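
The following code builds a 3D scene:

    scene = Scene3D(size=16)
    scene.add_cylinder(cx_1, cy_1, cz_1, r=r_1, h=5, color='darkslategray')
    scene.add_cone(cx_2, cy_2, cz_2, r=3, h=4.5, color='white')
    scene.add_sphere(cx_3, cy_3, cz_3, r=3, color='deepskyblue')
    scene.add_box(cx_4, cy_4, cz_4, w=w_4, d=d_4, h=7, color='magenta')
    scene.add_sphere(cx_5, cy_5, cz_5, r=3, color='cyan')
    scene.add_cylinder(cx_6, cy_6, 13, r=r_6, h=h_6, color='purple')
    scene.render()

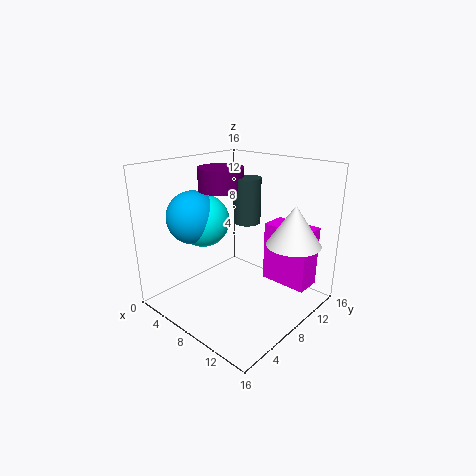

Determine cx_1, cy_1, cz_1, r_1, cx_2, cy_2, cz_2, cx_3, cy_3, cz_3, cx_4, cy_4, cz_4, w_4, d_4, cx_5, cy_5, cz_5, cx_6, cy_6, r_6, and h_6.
cx_1 = 8; cy_1 = 9.5; cz_1 = 9.5; r_1 = 1.5; cx_2 = 13; cy_2 = 11.5; cz_2 = 7.5; cx_3 = 3.5; cy_3 = 5.5; cz_3 = 10; cx_4 = 9; cy_4 = 11.5; cz_4 = 2; w_4 = 5.5; d_4 = 3; cx_5 = 4; cy_5 = 6.5; cz_5 = 9.5; cx_6 = 5.5; cy_6 = 8; r_6 = 2.5; h_6 = 2.5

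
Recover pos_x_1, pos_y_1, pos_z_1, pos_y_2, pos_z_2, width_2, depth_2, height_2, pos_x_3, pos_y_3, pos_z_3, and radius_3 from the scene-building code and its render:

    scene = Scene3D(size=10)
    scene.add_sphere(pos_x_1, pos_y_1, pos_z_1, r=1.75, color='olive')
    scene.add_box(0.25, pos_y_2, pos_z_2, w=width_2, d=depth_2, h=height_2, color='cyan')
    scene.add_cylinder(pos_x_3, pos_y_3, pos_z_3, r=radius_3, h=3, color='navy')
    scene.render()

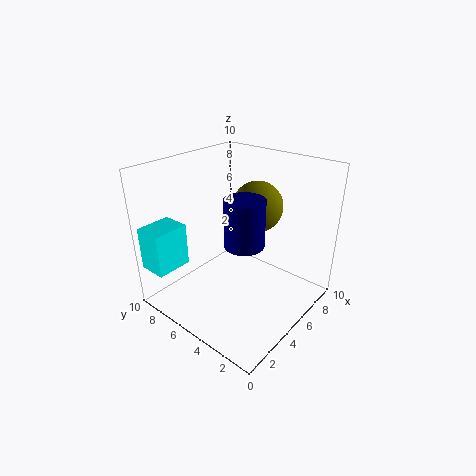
pos_x_1 = 6.5, pos_y_1 = 4.5, pos_z_1 = 7, pos_y_2 = 7.75, pos_z_2 = 3, width_2 = 2.5, depth_2 = 2, height_2 = 3, pos_x_3 = 3.5, pos_y_3 = 3.25, pos_z_3 = 5.75, radius_3 = 1.25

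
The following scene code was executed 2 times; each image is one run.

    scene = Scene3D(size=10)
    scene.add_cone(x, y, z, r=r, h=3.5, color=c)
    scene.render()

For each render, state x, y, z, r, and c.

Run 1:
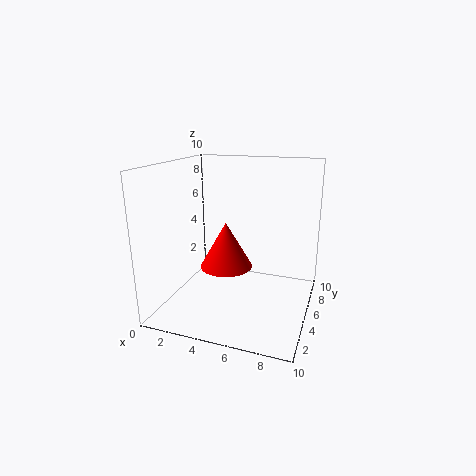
x = 3.5
y = 6.5
z = 2
r = 2
c = 'red'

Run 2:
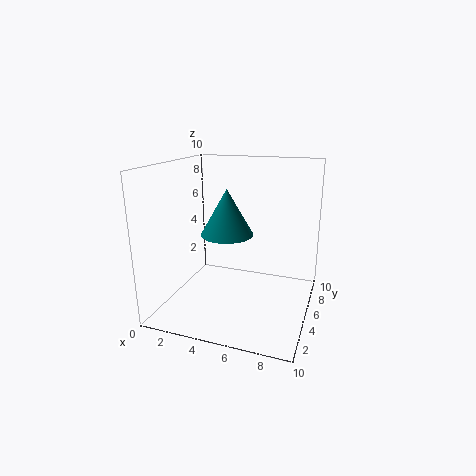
x = 3.5
y = 6.75
z = 4.5
r = 2
c = 'teal'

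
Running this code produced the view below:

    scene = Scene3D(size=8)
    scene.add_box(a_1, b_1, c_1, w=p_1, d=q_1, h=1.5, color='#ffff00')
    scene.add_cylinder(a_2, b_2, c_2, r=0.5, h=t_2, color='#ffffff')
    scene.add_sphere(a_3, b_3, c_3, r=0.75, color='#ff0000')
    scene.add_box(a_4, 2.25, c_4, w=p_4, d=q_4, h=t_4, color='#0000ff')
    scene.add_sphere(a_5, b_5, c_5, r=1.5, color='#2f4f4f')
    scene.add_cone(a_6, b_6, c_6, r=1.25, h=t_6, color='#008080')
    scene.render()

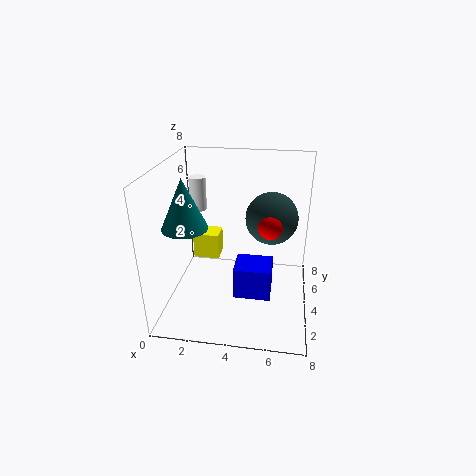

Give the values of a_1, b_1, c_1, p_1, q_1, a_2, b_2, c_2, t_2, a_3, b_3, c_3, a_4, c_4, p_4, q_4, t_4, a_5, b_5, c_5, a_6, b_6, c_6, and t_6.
a_1 = 1.25; b_1 = 4.5; c_1 = 2.25; p_1 = 1.5; q_1 = 1.25; a_2 = 1.25; b_2 = 6; c_2 = 4.75; t_2 = 2; a_3 = 5.75; b_3 = 4.25; c_3 = 4.75; a_4 = 4; c_4 = 1.25; p_4 = 2; q_4 = 1.75; t_4 = 1.75; a_5 = 5.75; b_5 = 5.25; c_5 = 4.75; a_6 = 1.25; b_6 = 3.25; c_6 = 4.75; t_6 = 2.75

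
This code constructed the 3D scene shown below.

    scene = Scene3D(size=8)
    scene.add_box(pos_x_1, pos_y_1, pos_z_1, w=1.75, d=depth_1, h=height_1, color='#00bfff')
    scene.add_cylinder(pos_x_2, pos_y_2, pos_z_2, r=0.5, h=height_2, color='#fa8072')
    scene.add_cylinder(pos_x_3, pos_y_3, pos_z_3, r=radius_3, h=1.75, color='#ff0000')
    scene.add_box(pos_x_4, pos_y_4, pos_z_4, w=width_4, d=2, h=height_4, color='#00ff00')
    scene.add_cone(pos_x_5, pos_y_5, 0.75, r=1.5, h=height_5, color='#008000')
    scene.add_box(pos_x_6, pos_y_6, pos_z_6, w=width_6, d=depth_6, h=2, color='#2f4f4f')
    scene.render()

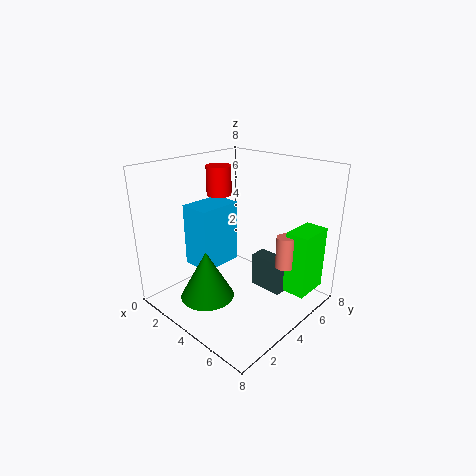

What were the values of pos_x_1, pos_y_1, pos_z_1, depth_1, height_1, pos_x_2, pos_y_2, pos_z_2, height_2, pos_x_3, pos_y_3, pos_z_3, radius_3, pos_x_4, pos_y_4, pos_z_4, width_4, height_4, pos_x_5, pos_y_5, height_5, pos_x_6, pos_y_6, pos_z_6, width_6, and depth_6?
pos_x_1 = 1.5
pos_y_1 = 2.25
pos_z_1 = 2.25
depth_1 = 2.5
height_1 = 3.5
pos_x_2 = 6.5
pos_y_2 = 5
pos_z_2 = 2.75
height_2 = 1.75
pos_x_3 = 1.5
pos_y_3 = 5
pos_z_3 = 5.75
radius_3 = 0.75
pos_x_4 = 6.5
pos_y_4 = 5
pos_z_4 = 1.25
width_4 = 1.25
height_4 = 3.5
pos_x_5 = 3.25
pos_y_5 = 2.25
height_5 = 2.75
pos_x_6 = 4
pos_y_6 = 5.25
pos_z_6 = 0.5
width_6 = 2
depth_6 = 1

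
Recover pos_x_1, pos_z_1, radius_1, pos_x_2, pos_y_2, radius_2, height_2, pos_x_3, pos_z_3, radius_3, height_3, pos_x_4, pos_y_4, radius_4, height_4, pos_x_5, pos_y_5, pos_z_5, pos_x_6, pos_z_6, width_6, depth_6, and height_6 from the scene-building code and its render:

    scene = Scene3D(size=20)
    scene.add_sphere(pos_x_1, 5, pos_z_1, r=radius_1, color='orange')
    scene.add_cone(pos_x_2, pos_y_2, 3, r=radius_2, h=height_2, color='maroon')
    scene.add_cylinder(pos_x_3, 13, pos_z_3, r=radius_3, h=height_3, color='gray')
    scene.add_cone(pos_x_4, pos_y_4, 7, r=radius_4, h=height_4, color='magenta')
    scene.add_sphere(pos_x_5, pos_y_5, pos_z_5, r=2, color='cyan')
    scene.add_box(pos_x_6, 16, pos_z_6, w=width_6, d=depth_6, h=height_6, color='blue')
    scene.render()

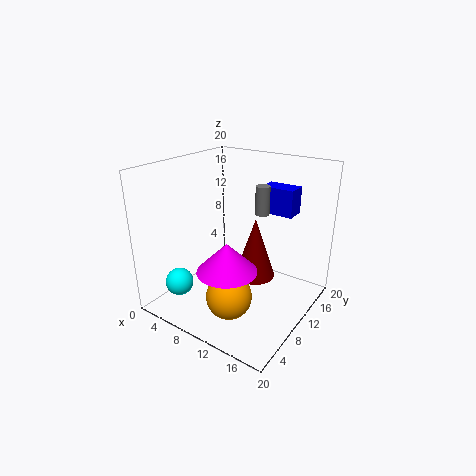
pos_x_1 = 12; pos_z_1 = 4; radius_1 = 3; pos_x_2 = 11; pos_y_2 = 13; radius_2 = 3; height_2 = 9; pos_x_3 = 12; pos_z_3 = 13; radius_3 = 1; height_3 = 4; pos_x_4 = 11; pos_y_4 = 6; radius_4 = 4; height_4 = 4; pos_x_5 = 3; pos_y_5 = 5; pos_z_5 = 3; pos_x_6 = 10; pos_z_6 = 12; width_6 = 5; depth_6 = 3; height_6 = 4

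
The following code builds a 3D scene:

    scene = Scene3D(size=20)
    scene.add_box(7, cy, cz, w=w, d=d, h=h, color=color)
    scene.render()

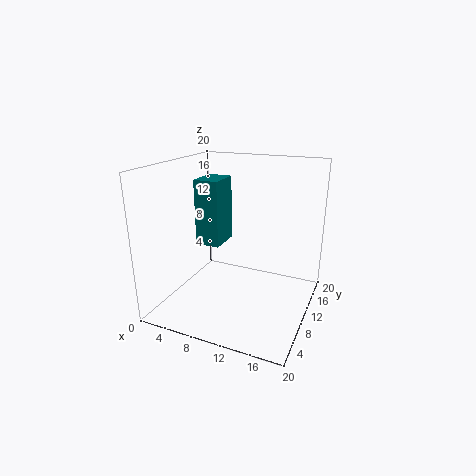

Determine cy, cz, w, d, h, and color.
cy = 4, cz = 11, w = 3, d = 4, h = 8, color = 'teal'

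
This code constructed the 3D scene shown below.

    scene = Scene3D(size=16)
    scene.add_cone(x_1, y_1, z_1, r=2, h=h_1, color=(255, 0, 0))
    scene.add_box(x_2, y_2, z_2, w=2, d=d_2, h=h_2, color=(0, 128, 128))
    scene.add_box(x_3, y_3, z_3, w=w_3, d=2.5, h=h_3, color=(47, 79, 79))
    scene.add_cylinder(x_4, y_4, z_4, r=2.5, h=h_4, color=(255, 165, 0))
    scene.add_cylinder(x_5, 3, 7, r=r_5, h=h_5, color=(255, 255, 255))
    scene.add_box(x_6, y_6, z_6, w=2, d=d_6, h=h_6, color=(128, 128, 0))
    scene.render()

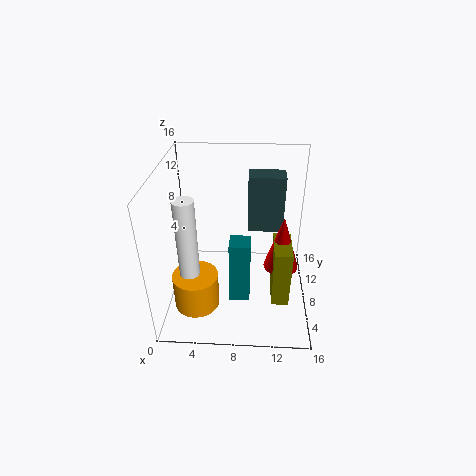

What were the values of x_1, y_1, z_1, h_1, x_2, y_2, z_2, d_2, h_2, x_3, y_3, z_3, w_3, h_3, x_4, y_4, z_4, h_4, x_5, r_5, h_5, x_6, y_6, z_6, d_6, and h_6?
x_1 = 13
y_1 = 8.5
z_1 = 4
h_1 = 6.5
x_2 = 7.5
y_2 = 2
z_2 = 4.5
d_2 = 2
h_2 = 6.5
x_3 = 9
y_3 = 9.5
z_3 = 8
w_3 = 4
h_3 = 6.5
x_4 = 3.5
y_4 = 5
z_4 = 1
h_4 = 4
x_5 = 3.5
r_5 = 1
h_5 = 8
x_6 = 12
y_6 = 5.5
z_6 = 0.5
d_6 = 4.5
h_6 = 7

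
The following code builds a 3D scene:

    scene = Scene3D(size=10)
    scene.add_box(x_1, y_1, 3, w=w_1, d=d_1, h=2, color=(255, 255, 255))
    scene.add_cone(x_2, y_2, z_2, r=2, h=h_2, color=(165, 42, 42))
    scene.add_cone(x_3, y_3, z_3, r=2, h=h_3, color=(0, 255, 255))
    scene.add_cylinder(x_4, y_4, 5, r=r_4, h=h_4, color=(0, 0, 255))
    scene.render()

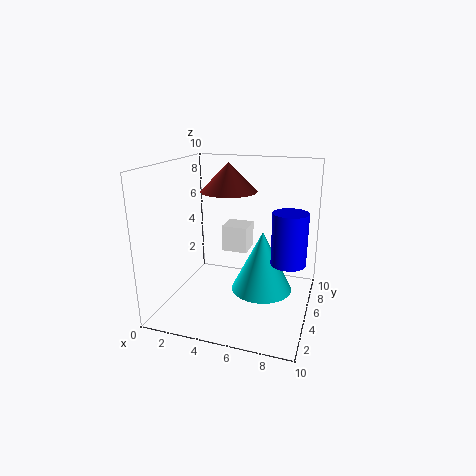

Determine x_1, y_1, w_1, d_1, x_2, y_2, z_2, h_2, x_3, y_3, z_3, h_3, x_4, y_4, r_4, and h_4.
x_1 = 3; y_1 = 7; w_1 = 2; d_1 = 2; x_2 = 4; y_2 = 6; z_2 = 8; h_2 = 2; x_3 = 7; y_3 = 4; z_3 = 2; h_3 = 4; x_4 = 9; y_4 = 2; r_4 = 1; h_4 = 3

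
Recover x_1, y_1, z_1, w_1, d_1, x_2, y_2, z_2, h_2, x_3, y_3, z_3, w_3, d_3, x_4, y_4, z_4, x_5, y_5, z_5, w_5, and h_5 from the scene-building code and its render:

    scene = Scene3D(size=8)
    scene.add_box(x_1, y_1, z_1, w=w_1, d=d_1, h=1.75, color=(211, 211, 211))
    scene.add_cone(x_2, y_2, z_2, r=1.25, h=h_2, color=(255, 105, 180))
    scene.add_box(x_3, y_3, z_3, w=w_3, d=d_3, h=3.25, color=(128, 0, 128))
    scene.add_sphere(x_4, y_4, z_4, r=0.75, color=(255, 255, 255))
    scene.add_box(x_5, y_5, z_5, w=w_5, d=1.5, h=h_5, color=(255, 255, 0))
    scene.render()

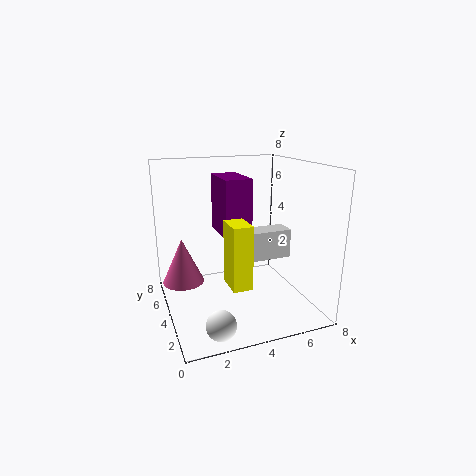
x_1 = 4.75, y_1 = 4.25, z_1 = 2.25, w_1 = 2.75, d_1 = 1.25, x_2 = 1.25, y_2 = 6.25, z_2 = 0.75, h_2 = 2.75, x_3 = 3.25, y_3 = 3.75, z_3 = 4, w_3 = 1.5, d_3 = 2.75, x_4 = 2, y_4 = 1, z_4 = 0.75, x_5 = 2.75, y_5 = 1.25, z_5 = 2.25, w_5 = 1, h_5 = 3.25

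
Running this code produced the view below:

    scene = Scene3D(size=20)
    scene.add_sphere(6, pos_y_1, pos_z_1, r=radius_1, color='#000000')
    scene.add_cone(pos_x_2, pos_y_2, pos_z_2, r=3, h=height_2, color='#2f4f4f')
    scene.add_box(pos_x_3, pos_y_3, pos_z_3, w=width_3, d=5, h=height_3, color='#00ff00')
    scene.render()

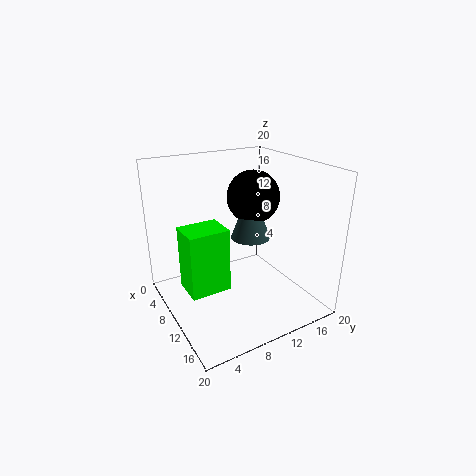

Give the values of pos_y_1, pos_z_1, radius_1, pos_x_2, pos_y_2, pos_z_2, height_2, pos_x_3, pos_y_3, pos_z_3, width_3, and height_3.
pos_y_1 = 15, pos_z_1 = 14, radius_1 = 4, pos_x_2 = 7, pos_y_2 = 14, pos_z_2 = 8, height_2 = 8, pos_x_3 = 11, pos_y_3 = 1, pos_z_3 = 6, width_3 = 4, height_3 = 8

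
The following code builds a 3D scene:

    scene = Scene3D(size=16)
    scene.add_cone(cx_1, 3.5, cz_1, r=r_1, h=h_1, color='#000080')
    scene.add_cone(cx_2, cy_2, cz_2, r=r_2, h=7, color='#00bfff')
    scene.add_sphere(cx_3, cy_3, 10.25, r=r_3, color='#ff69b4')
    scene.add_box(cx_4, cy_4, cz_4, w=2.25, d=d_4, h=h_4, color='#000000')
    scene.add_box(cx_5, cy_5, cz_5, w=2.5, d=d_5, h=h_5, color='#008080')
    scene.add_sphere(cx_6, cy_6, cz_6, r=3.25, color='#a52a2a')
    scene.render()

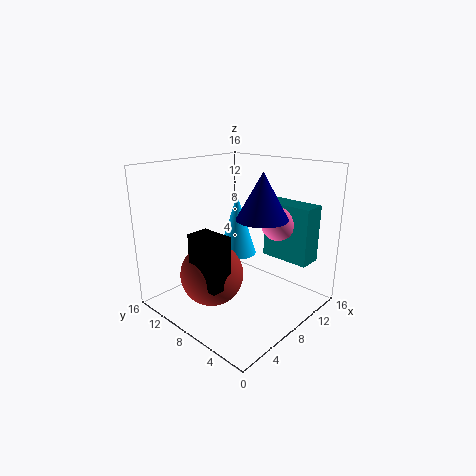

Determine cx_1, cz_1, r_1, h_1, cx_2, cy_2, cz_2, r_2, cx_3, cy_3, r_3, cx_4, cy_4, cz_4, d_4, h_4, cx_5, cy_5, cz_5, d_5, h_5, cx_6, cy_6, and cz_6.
cx_1 = 6.5, cz_1 = 11.5, r_1 = 2.5, h_1 = 4.5, cx_2 = 9.75, cy_2 = 9.75, cz_2 = 5.25, r_2 = 2.25, cx_3 = 9.5, cy_3 = 3.75, r_3 = 1.75, cx_4 = 1.25, cy_4 = 4.75, cz_4 = 5, d_4 = 3.5, h_4 = 5.25, cx_5 = 9.75, cy_5 = 0.5, cz_5 = 6.25, d_5 = 5.25, h_5 = 6, cx_6 = 3.75, cy_6 = 7.75, cz_6 = 5.25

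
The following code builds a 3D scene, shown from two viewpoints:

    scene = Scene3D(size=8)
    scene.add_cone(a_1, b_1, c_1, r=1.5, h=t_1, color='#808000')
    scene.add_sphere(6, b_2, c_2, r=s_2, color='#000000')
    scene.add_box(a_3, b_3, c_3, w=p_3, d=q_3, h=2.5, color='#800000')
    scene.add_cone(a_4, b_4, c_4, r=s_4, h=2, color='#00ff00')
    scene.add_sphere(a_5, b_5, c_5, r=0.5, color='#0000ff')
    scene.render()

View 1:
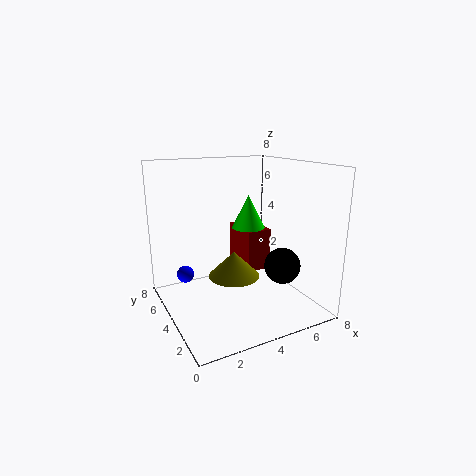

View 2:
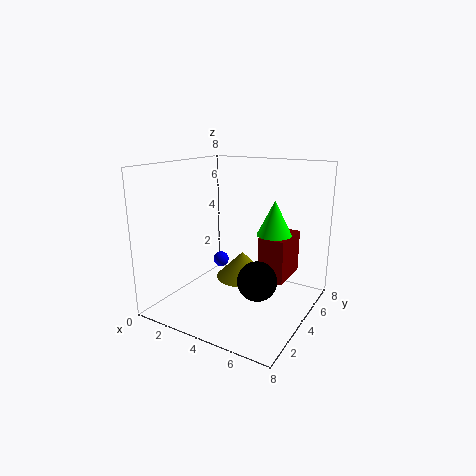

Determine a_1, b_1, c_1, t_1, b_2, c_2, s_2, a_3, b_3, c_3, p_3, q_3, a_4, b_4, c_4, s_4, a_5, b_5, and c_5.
a_1 = 4, b_1 = 4.5, c_1 = 1.5, t_1 = 1.5, b_2 = 2.5, c_2 = 2.5, s_2 = 1, a_3 = 5, b_3 = 4.5, c_3 = 1.5, p_3 = 1.5, q_3 = 2.5, a_4 = 5.5, b_4 = 5.5, c_4 = 4, s_4 = 1, a_5 = 1.5, b_5 = 6, c_5 = 1.5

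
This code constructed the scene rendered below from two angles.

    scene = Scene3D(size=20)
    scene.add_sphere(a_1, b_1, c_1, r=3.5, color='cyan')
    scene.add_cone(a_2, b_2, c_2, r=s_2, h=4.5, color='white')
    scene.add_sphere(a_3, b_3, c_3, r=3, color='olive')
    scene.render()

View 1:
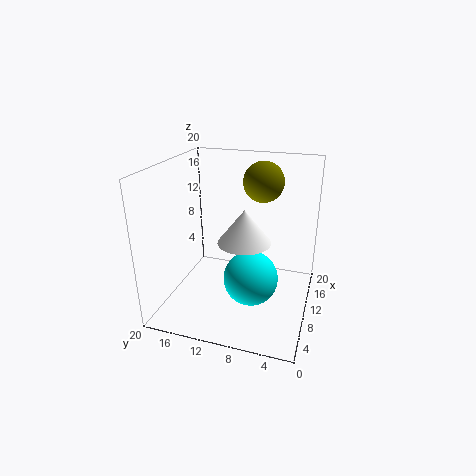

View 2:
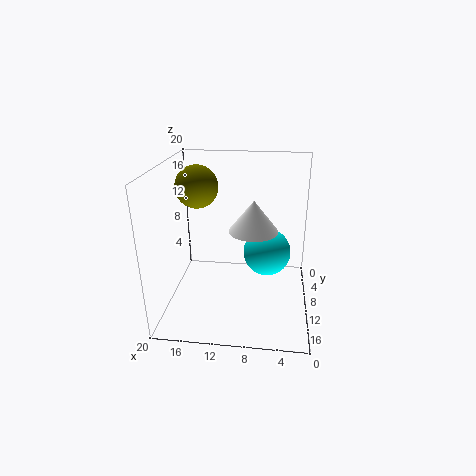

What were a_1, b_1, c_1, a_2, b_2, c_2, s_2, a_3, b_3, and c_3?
a_1 = 6; b_1 = 7; c_1 = 6.5; a_2 = 8; b_2 = 8.5; c_2 = 10.5; s_2 = 3.5; a_3 = 16; b_3 = 8; c_3 = 16.5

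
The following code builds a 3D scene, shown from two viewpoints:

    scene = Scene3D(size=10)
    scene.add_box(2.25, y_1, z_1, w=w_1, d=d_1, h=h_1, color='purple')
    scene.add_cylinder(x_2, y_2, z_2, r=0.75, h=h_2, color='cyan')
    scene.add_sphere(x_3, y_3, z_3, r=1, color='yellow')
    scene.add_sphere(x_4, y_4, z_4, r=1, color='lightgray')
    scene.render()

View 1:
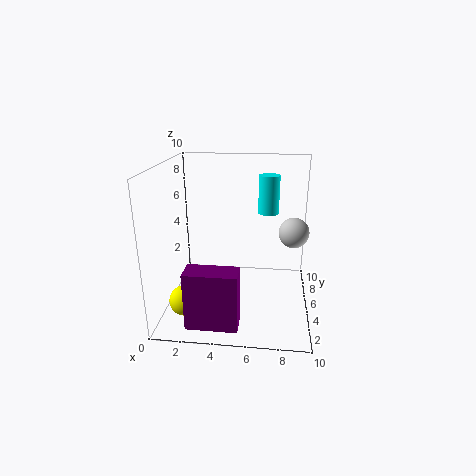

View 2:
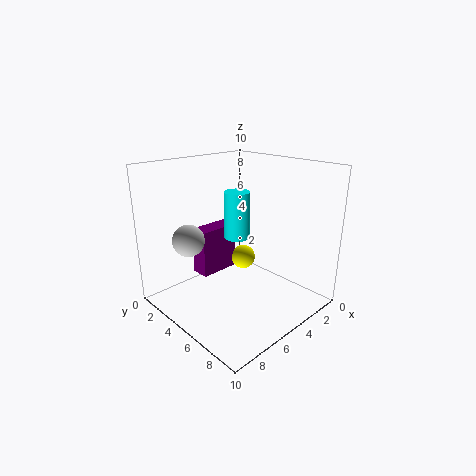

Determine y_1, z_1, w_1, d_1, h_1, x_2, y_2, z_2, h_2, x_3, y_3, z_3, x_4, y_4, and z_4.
y_1 = 0.25; z_1 = 0.75; w_1 = 3.25; d_1 = 1.5; h_1 = 3.75; x_2 = 7; y_2 = 7; z_2 = 6.25; h_2 = 2.75; x_3 = 1.75; y_3 = 2.25; z_3 = 1.5; x_4 = 8.75; y_4 = 4.5; z_4 = 5.75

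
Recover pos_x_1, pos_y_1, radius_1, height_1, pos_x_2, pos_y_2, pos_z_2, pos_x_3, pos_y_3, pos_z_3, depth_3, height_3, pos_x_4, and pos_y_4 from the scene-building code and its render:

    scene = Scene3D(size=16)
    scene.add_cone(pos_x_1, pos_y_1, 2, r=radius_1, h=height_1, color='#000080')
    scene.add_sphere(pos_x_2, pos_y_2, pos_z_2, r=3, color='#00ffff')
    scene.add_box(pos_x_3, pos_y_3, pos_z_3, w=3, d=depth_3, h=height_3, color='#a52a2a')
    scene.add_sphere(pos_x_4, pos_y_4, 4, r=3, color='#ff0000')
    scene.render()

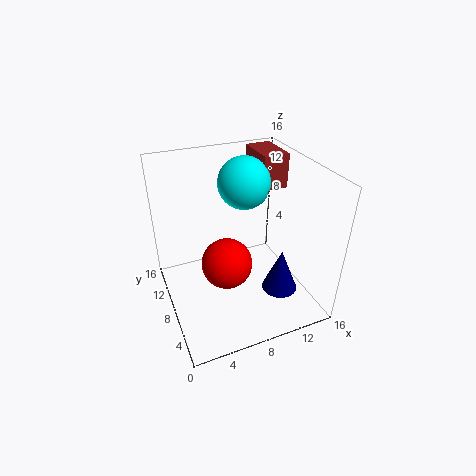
pos_x_1 = 12; pos_y_1 = 5; radius_1 = 2; height_1 = 5; pos_x_2 = 10; pos_y_2 = 11; pos_z_2 = 13; pos_x_3 = 12; pos_y_3 = 10; pos_z_3 = 12; depth_3 = 5; height_3 = 4; pos_x_4 = 7; pos_y_4 = 9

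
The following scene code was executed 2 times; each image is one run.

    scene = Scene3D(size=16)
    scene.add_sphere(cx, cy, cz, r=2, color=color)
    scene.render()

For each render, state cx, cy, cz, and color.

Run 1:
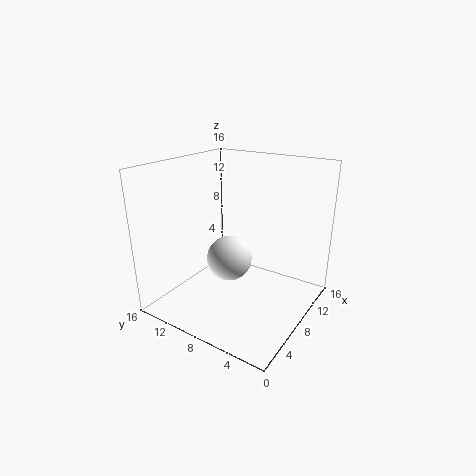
cx = 2
cy = 5
cz = 9
color = 'white'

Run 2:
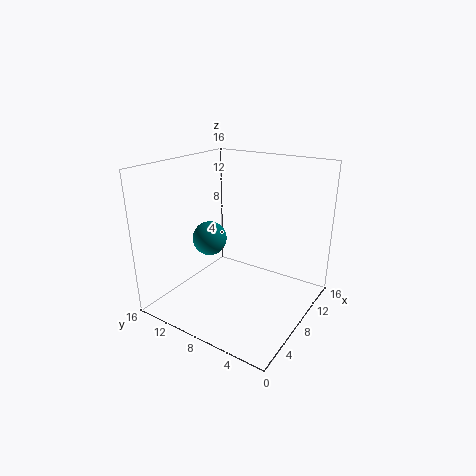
cx = 8
cy = 12
cz = 7
color = 'teal'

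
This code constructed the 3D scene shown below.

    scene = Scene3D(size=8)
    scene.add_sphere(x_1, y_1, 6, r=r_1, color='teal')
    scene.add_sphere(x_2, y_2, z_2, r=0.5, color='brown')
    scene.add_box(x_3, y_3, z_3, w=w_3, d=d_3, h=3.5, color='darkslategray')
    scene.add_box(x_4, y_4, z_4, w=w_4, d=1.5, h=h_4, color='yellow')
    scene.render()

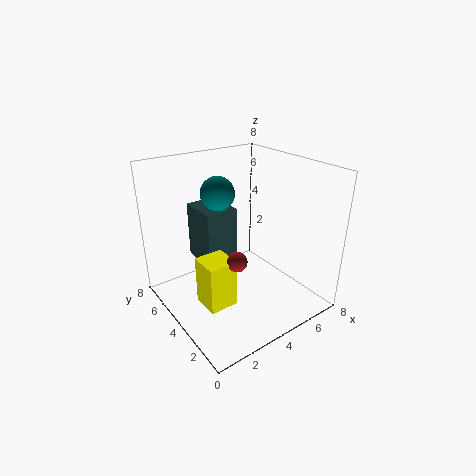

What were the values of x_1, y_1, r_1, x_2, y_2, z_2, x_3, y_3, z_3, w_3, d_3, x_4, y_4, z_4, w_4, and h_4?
x_1 = 4
y_1 = 6
r_1 = 1
x_2 = 2.5
y_2 = 2
z_2 = 4
x_3 = 3
y_3 = 5.5
z_3 = 1.5
w_3 = 2
d_3 = 2.5
x_4 = 1
y_4 = 2
z_4 = 1.5
w_4 = 1.5
h_4 = 2.5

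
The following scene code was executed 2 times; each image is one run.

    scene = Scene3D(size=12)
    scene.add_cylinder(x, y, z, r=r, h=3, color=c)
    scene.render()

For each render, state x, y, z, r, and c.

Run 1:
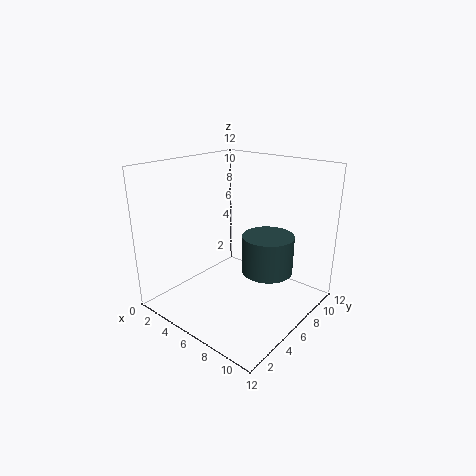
x = 9
y = 6
z = 4
r = 2
c = 'darkslategray'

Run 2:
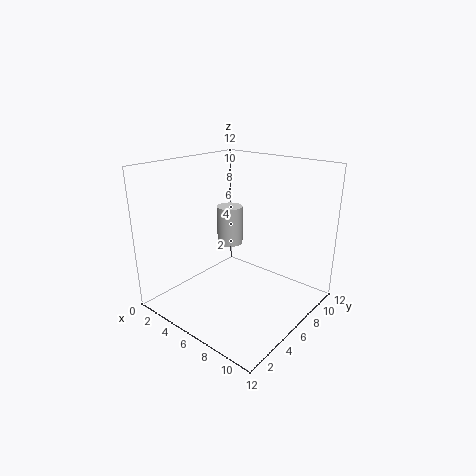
x = 6
y = 5
z = 6
r = 1
c = 'lightgray'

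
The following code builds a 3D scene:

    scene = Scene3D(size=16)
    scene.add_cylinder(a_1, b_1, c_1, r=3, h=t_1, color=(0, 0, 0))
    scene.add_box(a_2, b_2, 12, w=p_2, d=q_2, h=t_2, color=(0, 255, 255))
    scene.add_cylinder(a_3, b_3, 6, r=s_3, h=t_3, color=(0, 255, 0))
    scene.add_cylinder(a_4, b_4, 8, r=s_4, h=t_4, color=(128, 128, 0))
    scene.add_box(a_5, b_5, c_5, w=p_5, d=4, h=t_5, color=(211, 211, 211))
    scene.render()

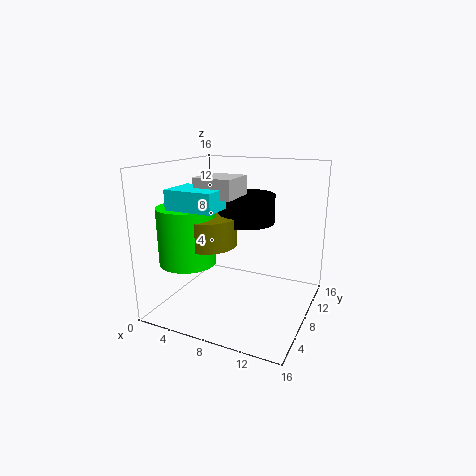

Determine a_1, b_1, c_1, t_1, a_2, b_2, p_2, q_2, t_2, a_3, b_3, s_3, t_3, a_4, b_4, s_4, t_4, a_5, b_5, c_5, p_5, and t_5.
a_1 = 9, b_1 = 8, c_1 = 10, t_1 = 3, a_2 = 3, b_2 = 2, p_2 = 5, q_2 = 4, t_2 = 2, a_3 = 4, b_3 = 4, s_3 = 3, t_3 = 6, a_4 = 6, b_4 = 5, s_4 = 3, t_4 = 3, a_5 = 5, b_5 = 4, c_5 = 13, p_5 = 4, t_5 = 2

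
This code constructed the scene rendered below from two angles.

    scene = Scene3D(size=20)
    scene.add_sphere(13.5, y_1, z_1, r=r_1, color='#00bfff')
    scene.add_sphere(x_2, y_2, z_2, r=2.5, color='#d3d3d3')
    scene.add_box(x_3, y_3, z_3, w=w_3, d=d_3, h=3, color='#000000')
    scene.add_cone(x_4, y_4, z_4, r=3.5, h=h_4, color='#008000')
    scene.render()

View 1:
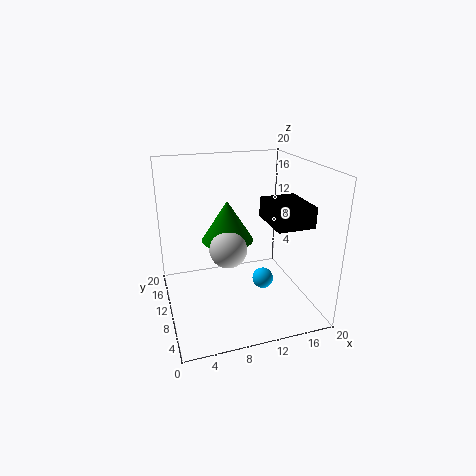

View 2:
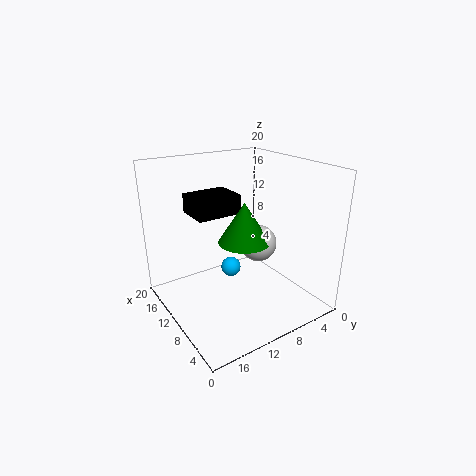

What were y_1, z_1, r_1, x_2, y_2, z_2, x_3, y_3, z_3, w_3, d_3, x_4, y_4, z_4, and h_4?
y_1 = 9
z_1 = 3.5
r_1 = 1.5
x_2 = 8
y_2 = 8
z_2 = 9.5
x_3 = 14.5
y_3 = 6.5
z_3 = 11.5
w_3 = 5.5
d_3 = 7
x_4 = 8.5
y_4 = 10
z_4 = 10
h_4 = 5.5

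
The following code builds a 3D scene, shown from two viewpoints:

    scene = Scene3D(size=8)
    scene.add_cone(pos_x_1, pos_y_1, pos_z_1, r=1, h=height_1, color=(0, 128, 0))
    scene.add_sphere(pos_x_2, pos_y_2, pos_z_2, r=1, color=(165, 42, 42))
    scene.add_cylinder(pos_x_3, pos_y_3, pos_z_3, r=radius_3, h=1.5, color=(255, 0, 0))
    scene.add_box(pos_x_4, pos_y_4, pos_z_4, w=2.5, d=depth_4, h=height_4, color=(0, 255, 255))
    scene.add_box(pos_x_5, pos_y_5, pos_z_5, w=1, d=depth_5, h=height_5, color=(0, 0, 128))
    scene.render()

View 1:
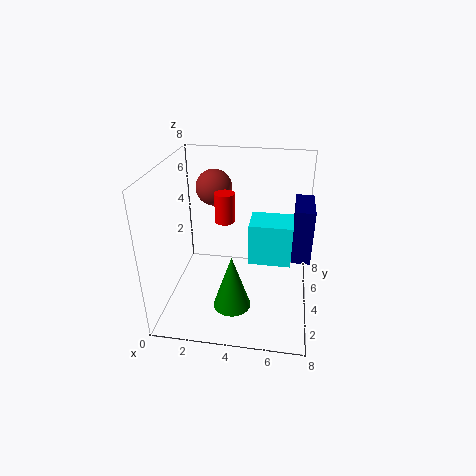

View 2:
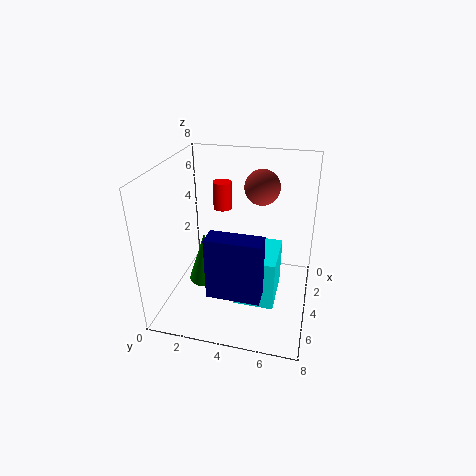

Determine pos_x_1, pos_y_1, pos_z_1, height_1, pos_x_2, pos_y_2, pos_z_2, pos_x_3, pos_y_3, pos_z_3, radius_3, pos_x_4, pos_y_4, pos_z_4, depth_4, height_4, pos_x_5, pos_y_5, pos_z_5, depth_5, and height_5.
pos_x_1 = 4, pos_y_1 = 2, pos_z_1 = 1, height_1 = 3, pos_x_2 = 2.5, pos_y_2 = 5, pos_z_2 = 6.5, pos_x_3 = 3.5, pos_y_3 = 3, pos_z_3 = 5.5, radius_3 = 0.5, pos_x_4 = 4.5, pos_y_4 = 4.5, pos_z_4 = 2, depth_4 = 2, height_4 = 2.5, pos_x_5 = 7, pos_y_5 = 3.5, pos_z_5 = 3, depth_5 = 2.5, height_5 = 3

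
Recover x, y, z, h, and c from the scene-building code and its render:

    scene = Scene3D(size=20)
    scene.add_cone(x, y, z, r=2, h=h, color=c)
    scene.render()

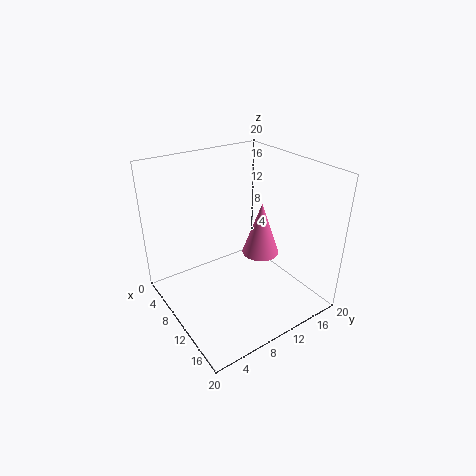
x = 18, y = 7.5, z = 13, h = 5.75, c = 'hotpink'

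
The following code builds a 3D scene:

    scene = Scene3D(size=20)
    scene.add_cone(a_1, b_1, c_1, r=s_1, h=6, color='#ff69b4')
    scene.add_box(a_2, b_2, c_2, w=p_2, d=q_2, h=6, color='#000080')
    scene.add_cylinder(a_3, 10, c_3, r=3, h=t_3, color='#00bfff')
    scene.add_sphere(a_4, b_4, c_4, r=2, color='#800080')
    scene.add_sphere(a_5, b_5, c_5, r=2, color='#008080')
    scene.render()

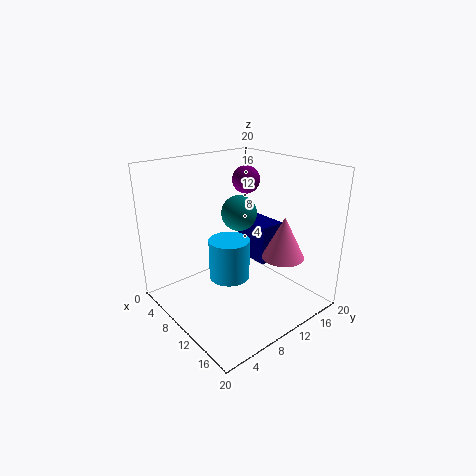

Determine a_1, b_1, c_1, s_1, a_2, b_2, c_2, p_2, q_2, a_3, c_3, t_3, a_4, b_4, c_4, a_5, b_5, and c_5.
a_1 = 14, b_1 = 15, c_1 = 7, s_1 = 3, a_2 = 4, b_2 = 15, c_2 = 4, p_2 = 6, q_2 = 4, a_3 = 8, c_3 = 3, t_3 = 6, a_4 = 7, b_4 = 14, c_4 = 17, a_5 = 15, b_5 = 6, c_5 = 16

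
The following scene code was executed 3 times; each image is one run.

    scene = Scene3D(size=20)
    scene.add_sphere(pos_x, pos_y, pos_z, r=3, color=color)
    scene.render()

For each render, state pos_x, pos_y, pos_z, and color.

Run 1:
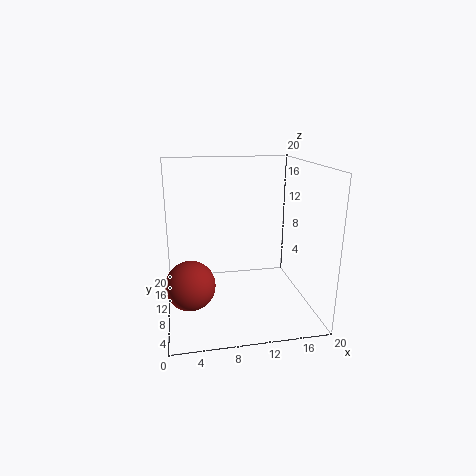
pos_x = 3
pos_y = 4
pos_z = 6.5
color = 'brown'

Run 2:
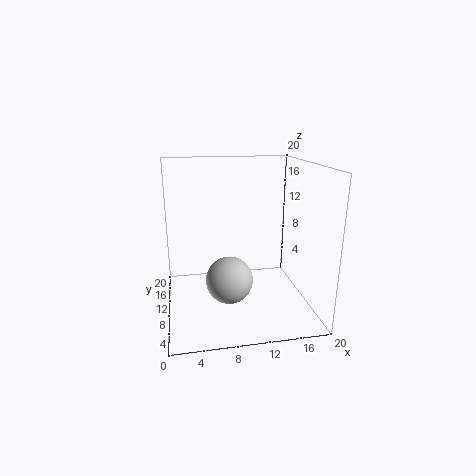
pos_x = 8
pos_y = 5.5
pos_z = 6
color = 'lightgray'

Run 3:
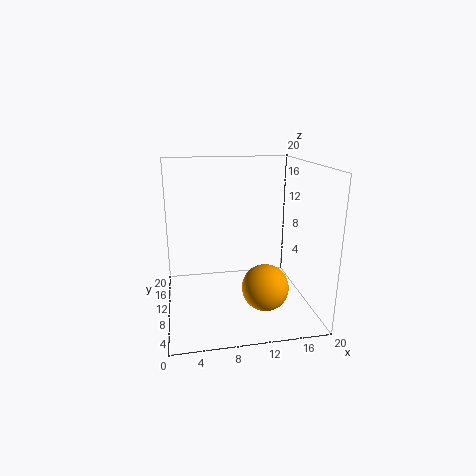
pos_x = 12.5
pos_y = 4.5
pos_z = 5
color = 'orange'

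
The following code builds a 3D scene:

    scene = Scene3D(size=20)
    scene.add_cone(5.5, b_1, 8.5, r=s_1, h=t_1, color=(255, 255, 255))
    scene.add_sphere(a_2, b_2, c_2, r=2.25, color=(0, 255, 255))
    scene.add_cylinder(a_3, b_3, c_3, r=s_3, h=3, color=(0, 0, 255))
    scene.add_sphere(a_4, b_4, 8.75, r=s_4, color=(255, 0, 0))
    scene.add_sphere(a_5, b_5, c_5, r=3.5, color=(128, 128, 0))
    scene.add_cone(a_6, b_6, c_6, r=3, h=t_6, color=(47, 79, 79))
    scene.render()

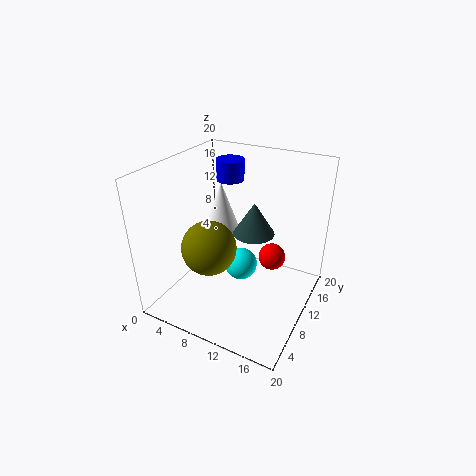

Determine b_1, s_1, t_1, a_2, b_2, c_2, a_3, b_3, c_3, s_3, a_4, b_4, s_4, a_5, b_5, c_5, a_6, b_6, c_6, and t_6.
b_1 = 13.25, s_1 = 2.75, t_1 = 7.75, a_2 = 10.75, b_2 = 9.5, c_2 = 6.25, a_3 = 6.5, b_3 = 14.25, c_3 = 16.5, s_3 = 2, a_4 = 15.25, b_4 = 9.75, s_4 = 1.75, a_5 = 8.5, b_5 = 5, c_5 = 10.75, a_6 = 11, b_6 = 13, c_6 = 9.5, t_6 = 4.75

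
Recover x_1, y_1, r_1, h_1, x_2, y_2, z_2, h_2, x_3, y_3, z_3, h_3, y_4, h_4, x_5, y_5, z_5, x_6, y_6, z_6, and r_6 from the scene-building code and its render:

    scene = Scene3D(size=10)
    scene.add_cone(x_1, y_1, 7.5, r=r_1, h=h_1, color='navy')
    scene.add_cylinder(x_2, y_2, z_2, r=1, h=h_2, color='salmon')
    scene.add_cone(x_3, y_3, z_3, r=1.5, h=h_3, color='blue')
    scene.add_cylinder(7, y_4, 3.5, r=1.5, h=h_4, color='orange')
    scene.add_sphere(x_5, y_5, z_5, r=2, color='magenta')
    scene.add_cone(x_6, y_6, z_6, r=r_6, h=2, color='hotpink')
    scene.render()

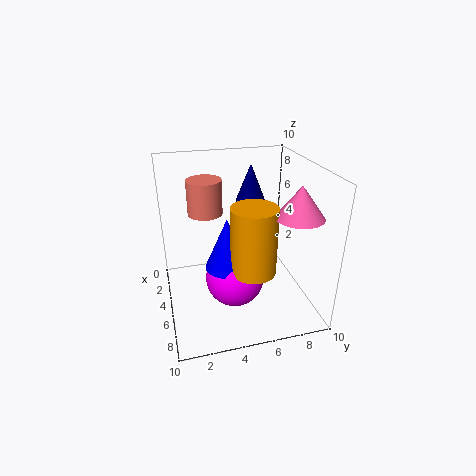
x_1 = 4.5
y_1 = 6
r_1 = 1
h_1 = 2.5
x_2 = 7
y_2 = 2.5
z_2 = 8
h_2 = 2
x_3 = 6
y_3 = 4
z_3 = 3.5
h_3 = 3.5
y_4 = 5.5
h_4 = 4.5
x_5 = 6
y_5 = 4.5
z_5 = 2.5
x_6 = 8
y_6 = 8
z_6 = 7.5
r_6 = 1.5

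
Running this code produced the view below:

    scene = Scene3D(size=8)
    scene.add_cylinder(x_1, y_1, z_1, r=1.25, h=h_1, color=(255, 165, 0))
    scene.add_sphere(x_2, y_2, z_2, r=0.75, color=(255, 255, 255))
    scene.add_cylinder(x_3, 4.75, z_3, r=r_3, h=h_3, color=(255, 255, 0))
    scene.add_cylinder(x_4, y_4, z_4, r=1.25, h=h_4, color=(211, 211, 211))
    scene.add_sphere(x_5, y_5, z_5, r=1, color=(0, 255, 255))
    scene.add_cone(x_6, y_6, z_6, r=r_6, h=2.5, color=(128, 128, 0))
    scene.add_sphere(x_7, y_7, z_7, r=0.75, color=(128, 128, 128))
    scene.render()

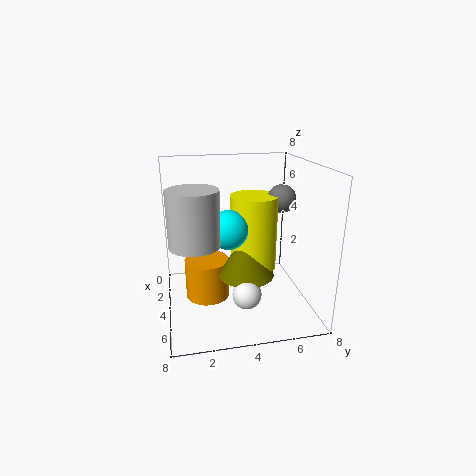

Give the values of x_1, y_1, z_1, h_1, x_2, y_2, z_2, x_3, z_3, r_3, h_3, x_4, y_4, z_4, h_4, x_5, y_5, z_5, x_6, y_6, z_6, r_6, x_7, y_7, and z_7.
x_1 = 3.75
y_1 = 2.25
z_1 = 0.5
h_1 = 2.25
x_2 = 6.25
y_2 = 4
z_2 = 1.75
x_3 = 4.5
z_3 = 2.5
r_3 = 1.25
h_3 = 4
x_4 = 5.75
y_4 = 1.5
z_4 = 4.5
h_4 = 2.75
x_5 = 5.25
y_5 = 3.25
z_5 = 5
x_6 = 5
y_6 = 4.25
z_6 = 2.25
r_6 = 1.5
x_7 = 4.5
y_7 = 6.25
z_7 = 6.25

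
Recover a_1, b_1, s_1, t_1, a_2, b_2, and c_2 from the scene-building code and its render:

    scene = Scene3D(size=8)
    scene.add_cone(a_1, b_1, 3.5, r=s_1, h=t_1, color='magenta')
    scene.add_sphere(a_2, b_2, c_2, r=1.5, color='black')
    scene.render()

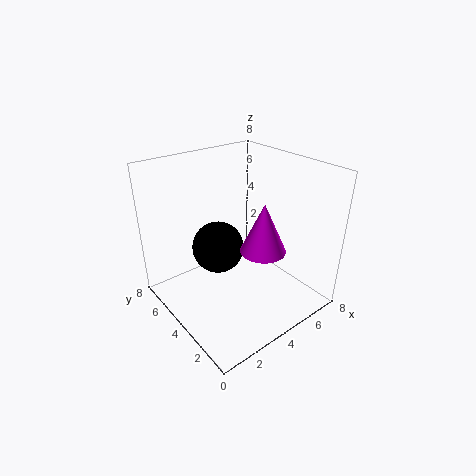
a_1 = 4.75; b_1 = 2.75; s_1 = 1.25; t_1 = 2.75; a_2 = 3.5; b_2 = 5.25; c_2 = 3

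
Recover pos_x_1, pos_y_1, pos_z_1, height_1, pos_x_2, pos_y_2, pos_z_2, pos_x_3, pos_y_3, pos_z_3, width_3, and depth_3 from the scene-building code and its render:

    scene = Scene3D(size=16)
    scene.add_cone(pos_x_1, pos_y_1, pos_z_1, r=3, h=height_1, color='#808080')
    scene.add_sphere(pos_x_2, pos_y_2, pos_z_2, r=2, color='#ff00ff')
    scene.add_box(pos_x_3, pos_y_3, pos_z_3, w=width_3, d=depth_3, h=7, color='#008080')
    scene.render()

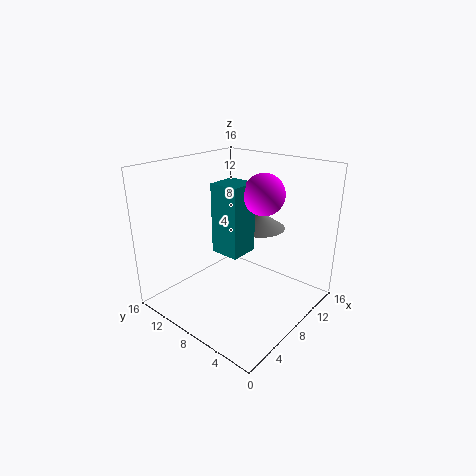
pos_x_1 = 12; pos_y_1 = 8; pos_z_1 = 8; height_1 = 2; pos_x_2 = 7; pos_y_2 = 4; pos_z_2 = 14; pos_x_3 = 4; pos_y_3 = 5; pos_z_3 = 8; width_3 = 3; depth_3 = 3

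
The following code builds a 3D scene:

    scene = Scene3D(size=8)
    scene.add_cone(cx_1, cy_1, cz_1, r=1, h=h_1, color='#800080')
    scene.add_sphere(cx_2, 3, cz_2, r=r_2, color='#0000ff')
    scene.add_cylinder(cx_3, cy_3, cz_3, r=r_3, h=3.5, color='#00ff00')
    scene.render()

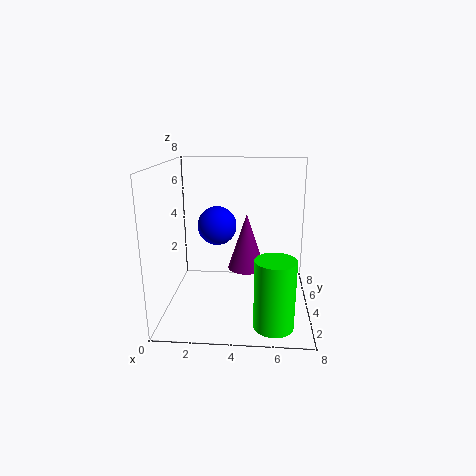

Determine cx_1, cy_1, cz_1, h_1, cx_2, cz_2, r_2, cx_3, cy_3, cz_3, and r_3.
cx_1 = 4.5; cy_1 = 3.5; cz_1 = 2.5; h_1 = 3; cx_2 = 3; cz_2 = 5; r_2 = 1; cx_3 = 6; cy_3 = 1; cz_3 = 0.5; r_3 = 1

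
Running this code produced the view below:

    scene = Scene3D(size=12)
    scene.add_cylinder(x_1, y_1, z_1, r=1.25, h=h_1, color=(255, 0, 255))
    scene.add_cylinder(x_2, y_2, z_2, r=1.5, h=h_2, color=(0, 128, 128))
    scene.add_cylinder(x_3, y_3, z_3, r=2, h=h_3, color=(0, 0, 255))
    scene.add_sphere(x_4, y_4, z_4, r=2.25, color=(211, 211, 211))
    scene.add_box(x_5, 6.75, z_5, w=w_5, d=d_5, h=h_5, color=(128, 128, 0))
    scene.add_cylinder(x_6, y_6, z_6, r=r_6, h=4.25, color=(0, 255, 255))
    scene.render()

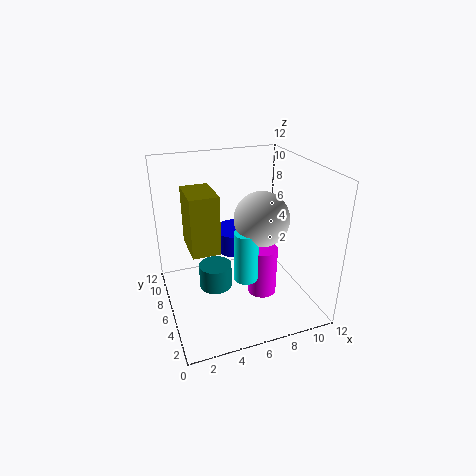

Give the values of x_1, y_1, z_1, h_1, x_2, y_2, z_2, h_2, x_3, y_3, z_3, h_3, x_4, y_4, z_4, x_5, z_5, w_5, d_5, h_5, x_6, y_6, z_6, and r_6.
x_1 = 8; y_1 = 5.25; z_1 = 0.75; h_1 = 4.25; x_2 = 4.5; y_2 = 8; z_2 = 0.25; h_2 = 2.25; x_3 = 7; y_3 = 9.25; z_3 = 3.25; h_3 = 2; x_4 = 7.75; y_4 = 5.25; z_4 = 7.75; x_5 = 2.25; z_5 = 4.25; w_5 = 2.5; d_5 = 3.75; h_5 = 5.25; x_6 = 6.25; y_6 = 4.75; z_6 = 2.75; r_6 = 1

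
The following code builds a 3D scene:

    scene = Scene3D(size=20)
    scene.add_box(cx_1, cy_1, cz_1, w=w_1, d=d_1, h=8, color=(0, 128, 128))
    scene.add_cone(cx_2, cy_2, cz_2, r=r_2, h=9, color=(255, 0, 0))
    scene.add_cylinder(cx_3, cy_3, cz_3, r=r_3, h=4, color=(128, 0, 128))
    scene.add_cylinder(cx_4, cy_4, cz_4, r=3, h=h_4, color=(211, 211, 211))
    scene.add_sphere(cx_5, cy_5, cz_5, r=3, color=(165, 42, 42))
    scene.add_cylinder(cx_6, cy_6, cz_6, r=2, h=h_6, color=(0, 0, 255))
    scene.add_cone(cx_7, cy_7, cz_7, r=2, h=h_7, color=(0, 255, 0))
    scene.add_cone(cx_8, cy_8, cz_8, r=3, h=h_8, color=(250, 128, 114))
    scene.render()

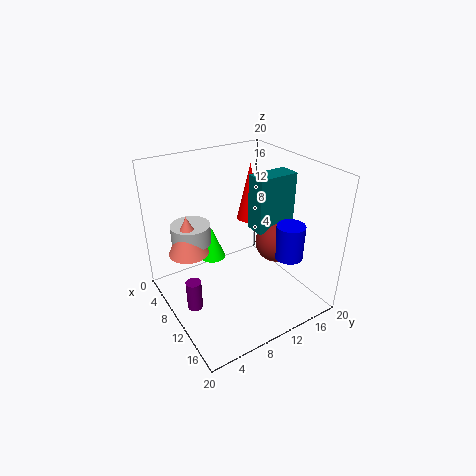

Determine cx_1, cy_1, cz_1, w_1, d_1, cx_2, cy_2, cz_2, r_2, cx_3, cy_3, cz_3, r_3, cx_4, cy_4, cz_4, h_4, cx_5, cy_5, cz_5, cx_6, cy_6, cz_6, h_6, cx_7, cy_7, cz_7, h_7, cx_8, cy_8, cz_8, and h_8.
cx_1 = 8
cy_1 = 13
cz_1 = 10
w_1 = 3
d_1 = 6
cx_2 = 4
cy_2 = 16
cz_2 = 9
r_2 = 2
cx_3 = 12
cy_3 = 2
cz_3 = 3
r_3 = 1
cx_4 = 3
cy_4 = 6
cz_4 = 7
h_4 = 3
cx_5 = 11
cy_5 = 16
cz_5 = 8
cx_6 = 14
cy_6 = 16
cz_6 = 7
h_6 = 5
cx_7 = 4
cy_7 = 9
cz_7 = 4
h_7 = 5
cx_8 = 4
cy_8 = 5
cz_8 = 6
h_8 = 6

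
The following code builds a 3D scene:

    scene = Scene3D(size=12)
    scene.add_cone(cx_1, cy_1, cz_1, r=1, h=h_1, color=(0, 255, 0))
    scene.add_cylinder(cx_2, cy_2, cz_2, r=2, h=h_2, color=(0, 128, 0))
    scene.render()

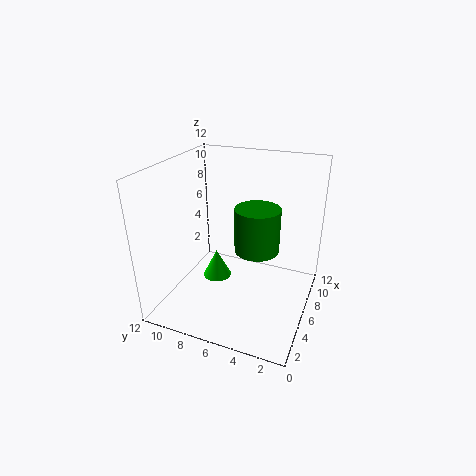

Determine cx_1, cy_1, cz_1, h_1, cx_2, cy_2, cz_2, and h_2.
cx_1 = 2, cy_1 = 6, cz_1 = 5, h_1 = 2, cx_2 = 8, cy_2 = 5, cz_2 = 4, h_2 = 4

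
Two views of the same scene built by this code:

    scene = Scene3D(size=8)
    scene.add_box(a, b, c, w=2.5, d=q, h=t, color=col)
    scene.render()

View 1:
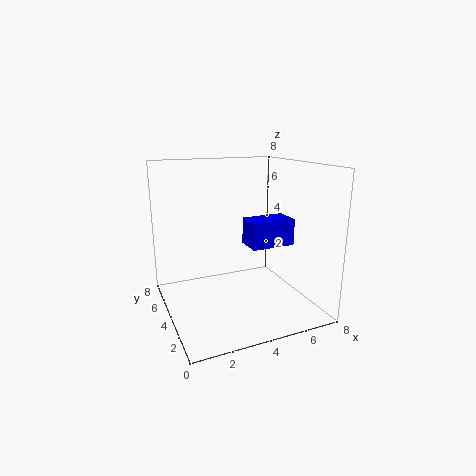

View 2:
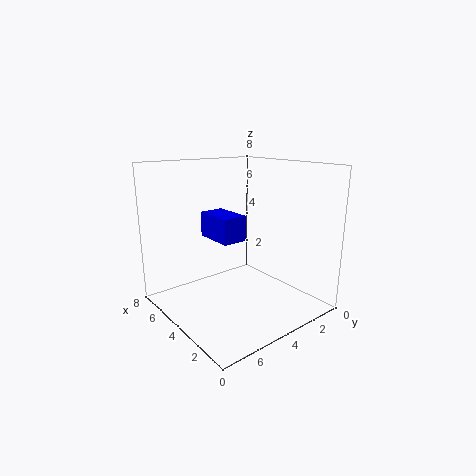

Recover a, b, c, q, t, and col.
a = 4.5, b = 3, c = 3.5, q = 1.5, t = 1.5, col = 'blue'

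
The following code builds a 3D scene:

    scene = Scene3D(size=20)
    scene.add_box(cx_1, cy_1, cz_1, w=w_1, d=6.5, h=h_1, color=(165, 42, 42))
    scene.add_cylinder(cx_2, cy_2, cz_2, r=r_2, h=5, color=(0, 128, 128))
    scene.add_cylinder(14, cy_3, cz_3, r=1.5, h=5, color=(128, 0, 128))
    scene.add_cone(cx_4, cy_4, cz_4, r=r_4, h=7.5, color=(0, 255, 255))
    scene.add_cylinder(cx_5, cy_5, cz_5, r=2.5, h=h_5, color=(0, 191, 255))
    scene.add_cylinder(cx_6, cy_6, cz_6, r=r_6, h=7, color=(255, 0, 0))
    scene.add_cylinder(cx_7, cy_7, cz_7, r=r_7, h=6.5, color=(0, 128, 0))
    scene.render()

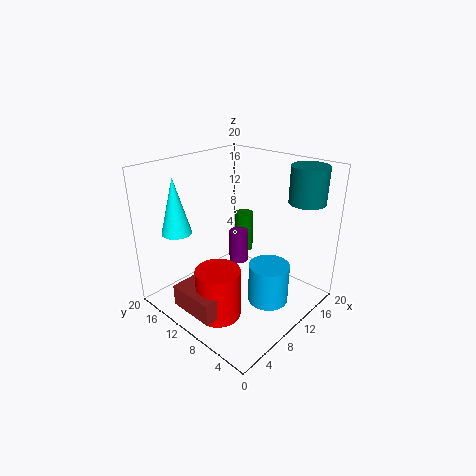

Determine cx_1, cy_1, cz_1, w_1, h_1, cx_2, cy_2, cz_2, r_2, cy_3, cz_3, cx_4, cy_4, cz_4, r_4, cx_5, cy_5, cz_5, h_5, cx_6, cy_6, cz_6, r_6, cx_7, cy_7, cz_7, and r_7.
cx_1 = 1
cy_1 = 7
cz_1 = 2
w_1 = 5.5
h_1 = 3
cx_2 = 16.5
cy_2 = 3.5
cz_2 = 15
r_2 = 2.5
cy_3 = 13.5
cz_3 = 3.5
cx_4 = 3.5
cy_4 = 15
cz_4 = 11.5
r_4 = 2
cx_5 = 8
cy_5 = 3
cz_5 = 4.5
h_5 = 5
cx_6 = 5
cy_6 = 9
cz_6 = 0.5
r_6 = 3
cx_7 = 17.5
cy_7 = 15.5
cz_7 = 3.5
r_7 = 1.5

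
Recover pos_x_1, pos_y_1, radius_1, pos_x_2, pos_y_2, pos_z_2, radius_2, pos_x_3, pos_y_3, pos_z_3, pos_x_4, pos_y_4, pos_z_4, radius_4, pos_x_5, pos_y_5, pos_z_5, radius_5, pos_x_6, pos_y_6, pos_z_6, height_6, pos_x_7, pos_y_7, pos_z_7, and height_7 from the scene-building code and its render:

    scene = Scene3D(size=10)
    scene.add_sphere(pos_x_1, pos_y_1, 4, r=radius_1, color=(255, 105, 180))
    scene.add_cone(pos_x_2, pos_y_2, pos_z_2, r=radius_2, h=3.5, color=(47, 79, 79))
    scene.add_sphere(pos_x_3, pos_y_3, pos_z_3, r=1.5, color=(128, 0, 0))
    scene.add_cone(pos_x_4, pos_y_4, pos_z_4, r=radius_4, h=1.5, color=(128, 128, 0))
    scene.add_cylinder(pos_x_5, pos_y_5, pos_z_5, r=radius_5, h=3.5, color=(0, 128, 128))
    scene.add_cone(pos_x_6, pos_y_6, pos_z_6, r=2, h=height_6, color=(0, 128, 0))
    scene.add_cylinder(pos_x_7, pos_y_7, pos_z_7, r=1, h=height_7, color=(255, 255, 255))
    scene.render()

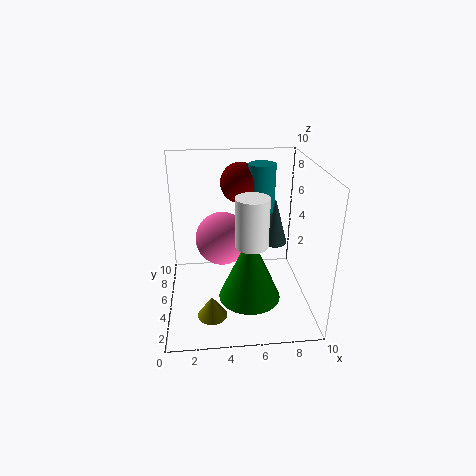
pos_x_1 = 4
pos_y_1 = 7
radius_1 = 2
pos_x_2 = 8
pos_y_2 = 7
pos_z_2 = 3.5
radius_2 = 1
pos_x_3 = 5.5
pos_y_3 = 8
pos_z_3 = 8
pos_x_4 = 3
pos_y_4 = 2.5
pos_z_4 = 0.5
radius_4 = 1
pos_x_5 = 7
pos_y_5 = 7.5
pos_z_5 = 6
radius_5 = 1
pos_x_6 = 5.5
pos_y_6 = 2.5
pos_z_6 = 2
height_6 = 4.5
pos_x_7 = 5.5
pos_y_7 = 2
pos_z_7 = 6
height_7 = 3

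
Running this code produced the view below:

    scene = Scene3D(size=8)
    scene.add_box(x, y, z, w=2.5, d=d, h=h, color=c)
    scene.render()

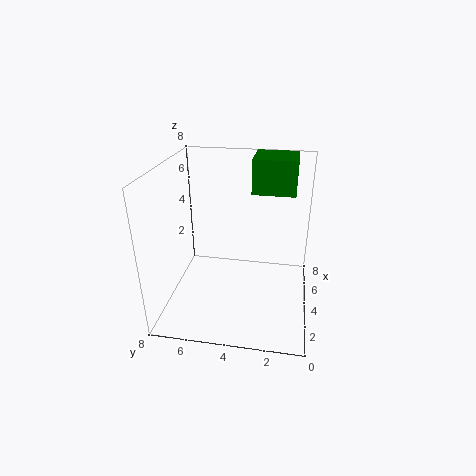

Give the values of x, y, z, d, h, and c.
x = 5.5; y = 1; z = 6; d = 2.5; h = 2; c = 'green'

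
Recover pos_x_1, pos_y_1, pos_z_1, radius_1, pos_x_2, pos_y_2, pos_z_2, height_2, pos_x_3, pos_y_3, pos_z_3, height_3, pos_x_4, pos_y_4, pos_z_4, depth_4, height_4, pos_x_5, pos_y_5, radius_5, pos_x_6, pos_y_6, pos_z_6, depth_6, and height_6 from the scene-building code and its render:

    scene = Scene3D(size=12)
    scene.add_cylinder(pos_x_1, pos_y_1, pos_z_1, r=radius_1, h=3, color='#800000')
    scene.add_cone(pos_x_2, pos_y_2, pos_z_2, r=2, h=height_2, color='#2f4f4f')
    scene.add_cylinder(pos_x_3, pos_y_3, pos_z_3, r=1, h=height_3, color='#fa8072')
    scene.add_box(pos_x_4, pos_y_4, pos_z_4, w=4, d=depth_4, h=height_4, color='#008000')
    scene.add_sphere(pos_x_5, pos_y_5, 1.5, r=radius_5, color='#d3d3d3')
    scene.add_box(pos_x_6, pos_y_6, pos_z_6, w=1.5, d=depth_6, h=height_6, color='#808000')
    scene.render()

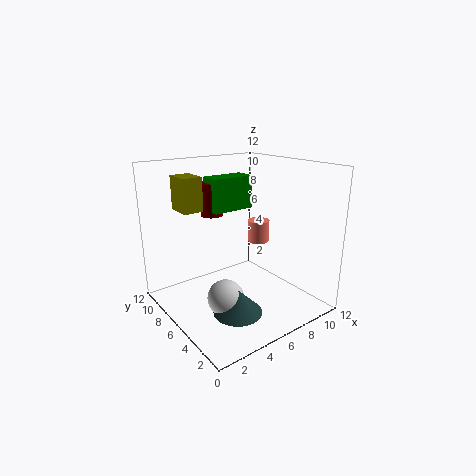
pos_x_1 = 6
pos_y_1 = 10
pos_z_1 = 7
radius_1 = 1
pos_x_2 = 4.5
pos_y_2 = 4
pos_z_2 = 0.5
height_2 = 2
pos_x_3 = 9.5
pos_y_3 = 7.5
pos_z_3 = 4.5
height_3 = 2
pos_x_4 = 5.5
pos_y_4 = 8.5
pos_z_4 = 7.5
depth_4 = 2
height_4 = 3
pos_x_5 = 4
pos_y_5 = 5
radius_5 = 1.5
pos_x_6 = 1
pos_y_6 = 5.5
pos_z_6 = 9
depth_6 = 2
height_6 = 2.5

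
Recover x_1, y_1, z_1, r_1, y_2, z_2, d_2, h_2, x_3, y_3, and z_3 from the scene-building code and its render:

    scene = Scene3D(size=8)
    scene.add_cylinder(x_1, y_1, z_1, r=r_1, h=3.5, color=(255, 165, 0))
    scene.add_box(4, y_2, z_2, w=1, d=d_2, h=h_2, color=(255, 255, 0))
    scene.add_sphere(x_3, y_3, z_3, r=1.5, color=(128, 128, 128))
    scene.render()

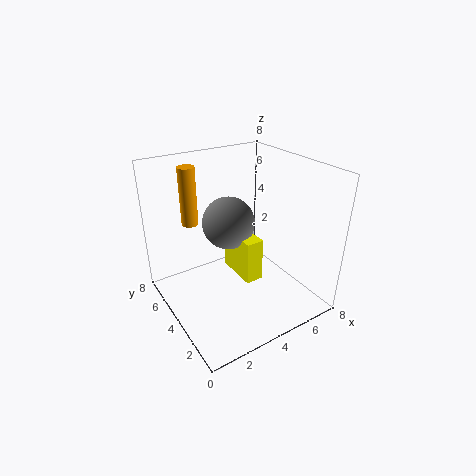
x_1 = 2.5; y_1 = 7; z_1 = 4; r_1 = 0.5; y_2 = 3; z_2 = 1.5; d_2 = 2.5; h_2 = 2.5; x_3 = 4; y_3 = 5; z_3 = 4.5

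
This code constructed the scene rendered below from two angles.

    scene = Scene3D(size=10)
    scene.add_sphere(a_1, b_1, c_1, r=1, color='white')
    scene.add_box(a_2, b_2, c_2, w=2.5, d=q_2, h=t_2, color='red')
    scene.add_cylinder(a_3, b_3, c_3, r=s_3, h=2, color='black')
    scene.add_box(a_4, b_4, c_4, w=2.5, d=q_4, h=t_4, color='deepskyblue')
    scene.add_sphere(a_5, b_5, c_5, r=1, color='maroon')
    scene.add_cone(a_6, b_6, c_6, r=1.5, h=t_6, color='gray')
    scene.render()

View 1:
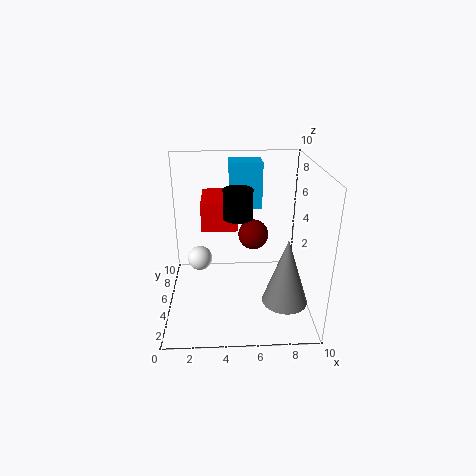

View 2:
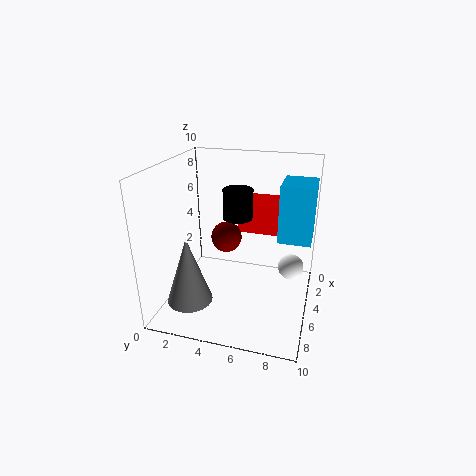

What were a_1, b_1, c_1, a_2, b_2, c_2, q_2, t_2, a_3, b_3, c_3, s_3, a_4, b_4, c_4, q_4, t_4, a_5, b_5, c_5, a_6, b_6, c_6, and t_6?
a_1 = 2, b_1 = 8.5, c_1 = 1.5, a_2 = 2.5, b_2 = 5, c_2 = 5.5, q_2 = 3.5, t_2 = 2, a_3 = 5, b_3 = 5, c_3 = 6.5, s_3 = 1, a_4 = 4.5, b_4 = 8, c_4 = 6, q_4 = 2, t_4 = 3.5, a_5 = 6, b_5 = 4.5, c_5 = 5.5, a_6 = 8, b_6 = 2.5, c_6 = 1.5, t_6 = 4.5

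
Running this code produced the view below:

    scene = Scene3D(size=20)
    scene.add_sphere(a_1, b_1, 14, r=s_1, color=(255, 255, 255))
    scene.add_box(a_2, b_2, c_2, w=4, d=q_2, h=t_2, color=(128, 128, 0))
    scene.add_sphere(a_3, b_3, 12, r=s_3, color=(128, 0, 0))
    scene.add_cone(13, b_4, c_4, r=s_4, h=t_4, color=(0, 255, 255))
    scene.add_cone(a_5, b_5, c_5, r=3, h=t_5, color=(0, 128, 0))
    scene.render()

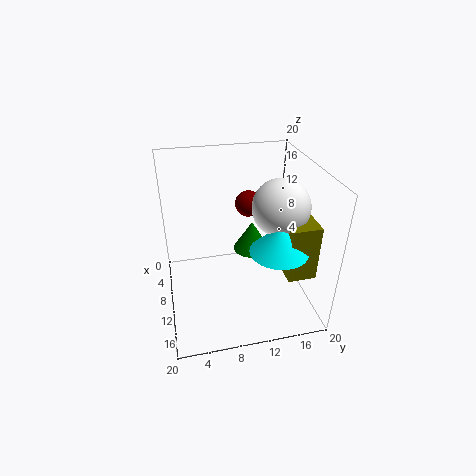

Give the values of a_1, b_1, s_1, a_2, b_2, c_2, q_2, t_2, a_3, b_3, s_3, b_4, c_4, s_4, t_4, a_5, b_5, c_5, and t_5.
a_1 = 10; b_1 = 16; s_1 = 4; a_2 = 11; b_2 = 16; c_2 = 5; q_2 = 4; t_2 = 8; a_3 = 4; b_3 = 13; s_3 = 2; b_4 = 15; c_4 = 9; s_4 = 4; t_4 = 4; a_5 = 3; b_5 = 14; c_5 = 3; t_5 = 5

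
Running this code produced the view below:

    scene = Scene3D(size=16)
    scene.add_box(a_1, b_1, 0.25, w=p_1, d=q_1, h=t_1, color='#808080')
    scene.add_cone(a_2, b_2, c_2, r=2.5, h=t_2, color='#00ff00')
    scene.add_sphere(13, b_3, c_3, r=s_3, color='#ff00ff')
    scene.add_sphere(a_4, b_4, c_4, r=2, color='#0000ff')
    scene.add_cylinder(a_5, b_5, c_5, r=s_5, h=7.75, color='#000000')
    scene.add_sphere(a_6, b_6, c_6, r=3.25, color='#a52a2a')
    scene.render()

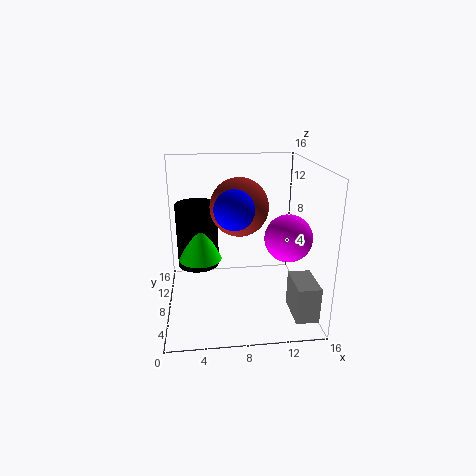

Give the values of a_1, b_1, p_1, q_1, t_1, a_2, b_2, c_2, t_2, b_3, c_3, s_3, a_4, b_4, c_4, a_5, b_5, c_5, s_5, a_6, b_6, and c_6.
a_1 = 13.5, b_1 = 2.25, p_1 = 2.5, q_1 = 4.25, t_1 = 4, a_2 = 3.75, b_2 = 10, c_2 = 4.75, t_2 = 5, b_3 = 5.5, c_3 = 8.75, s_3 = 2.5, a_4 = 7.25, b_4 = 4.75, c_4 = 12.25, a_5 = 3.5, b_5 = 11.75, c_5 = 3.25, s_5 = 2.5, a_6 = 8.25, b_6 = 9, c_6 = 11.25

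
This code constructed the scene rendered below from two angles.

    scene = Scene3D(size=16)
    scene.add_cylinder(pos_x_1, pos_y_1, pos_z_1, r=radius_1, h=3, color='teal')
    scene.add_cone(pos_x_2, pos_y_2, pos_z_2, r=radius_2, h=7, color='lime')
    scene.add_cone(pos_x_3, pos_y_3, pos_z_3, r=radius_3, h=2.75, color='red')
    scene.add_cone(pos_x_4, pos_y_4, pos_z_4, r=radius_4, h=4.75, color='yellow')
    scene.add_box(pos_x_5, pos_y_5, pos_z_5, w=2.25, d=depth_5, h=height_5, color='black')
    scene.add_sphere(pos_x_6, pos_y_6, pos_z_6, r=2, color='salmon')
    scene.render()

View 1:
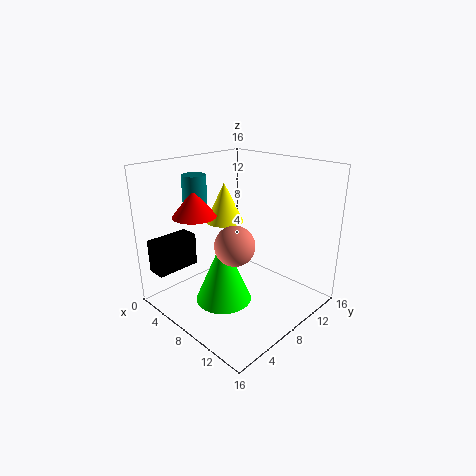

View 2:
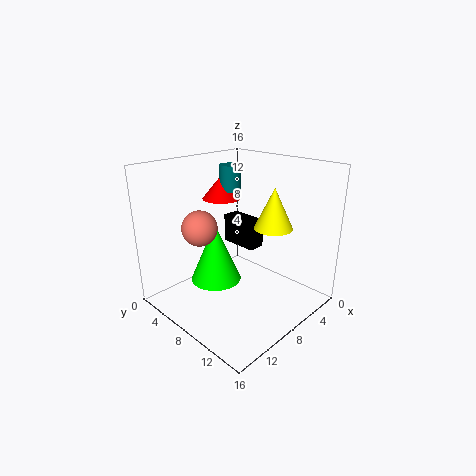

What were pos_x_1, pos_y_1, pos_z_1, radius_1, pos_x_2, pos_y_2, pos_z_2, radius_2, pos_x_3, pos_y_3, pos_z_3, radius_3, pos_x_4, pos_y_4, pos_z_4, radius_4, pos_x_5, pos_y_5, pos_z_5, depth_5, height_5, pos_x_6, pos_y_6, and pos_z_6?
pos_x_1 = 5.5, pos_y_1 = 4.25, pos_z_1 = 12.25, radius_1 = 1.25, pos_x_2 = 8.75, pos_y_2 = 5, pos_z_2 = 2, radius_2 = 3, pos_x_3 = 6.25, pos_y_3 = 3.5, pos_z_3 = 11.25, radius_3 = 2.25, pos_x_4 = 4, pos_y_4 = 9.75, pos_z_4 = 8.5, radius_4 = 2.25, pos_x_5 = 1, pos_y_5 = 0.75, pos_z_5 = 4, depth_5 = 5, height_5 = 3.75, pos_x_6 = 10.75, pos_y_6 = 4.75, pos_z_6 = 9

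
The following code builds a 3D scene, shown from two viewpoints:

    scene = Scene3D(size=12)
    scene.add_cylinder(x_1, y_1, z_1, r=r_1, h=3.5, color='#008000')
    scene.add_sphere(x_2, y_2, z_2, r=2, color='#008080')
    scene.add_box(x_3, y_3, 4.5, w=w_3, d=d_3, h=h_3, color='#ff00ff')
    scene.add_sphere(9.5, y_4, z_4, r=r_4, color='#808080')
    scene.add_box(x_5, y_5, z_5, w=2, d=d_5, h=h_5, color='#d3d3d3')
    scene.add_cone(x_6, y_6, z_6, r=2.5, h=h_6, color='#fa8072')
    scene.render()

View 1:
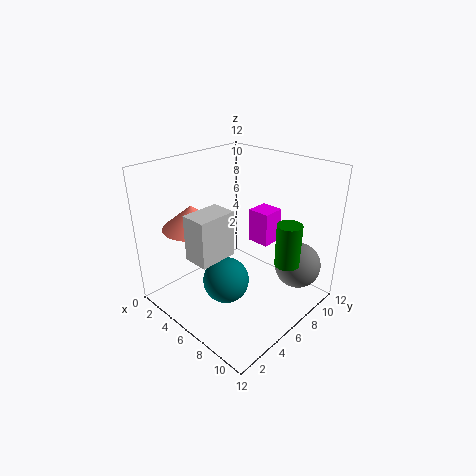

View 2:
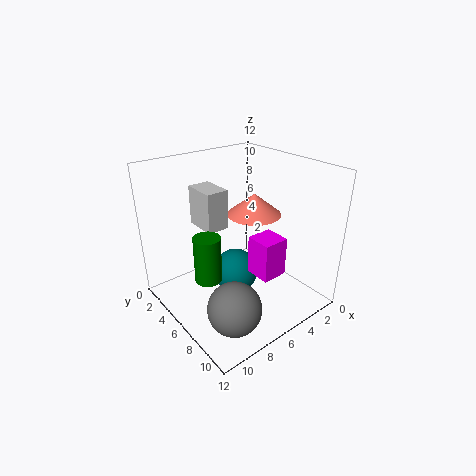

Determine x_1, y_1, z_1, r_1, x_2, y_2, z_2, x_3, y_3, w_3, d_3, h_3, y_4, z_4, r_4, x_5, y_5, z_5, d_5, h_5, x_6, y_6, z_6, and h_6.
x_1 = 10
y_1 = 7.5
z_1 = 4.5
r_1 = 1
x_2 = 5.5
y_2 = 5
z_2 = 2
x_3 = 5
y_3 = 8.5
w_3 = 2
d_3 = 2
h_3 = 3
y_4 = 10
z_4 = 3
r_4 = 2
x_5 = 5.5
y_5 = 1
z_5 = 6
d_5 = 3
h_5 = 3.5
x_6 = 2.5
y_6 = 4
z_6 = 6.5
h_6 = 2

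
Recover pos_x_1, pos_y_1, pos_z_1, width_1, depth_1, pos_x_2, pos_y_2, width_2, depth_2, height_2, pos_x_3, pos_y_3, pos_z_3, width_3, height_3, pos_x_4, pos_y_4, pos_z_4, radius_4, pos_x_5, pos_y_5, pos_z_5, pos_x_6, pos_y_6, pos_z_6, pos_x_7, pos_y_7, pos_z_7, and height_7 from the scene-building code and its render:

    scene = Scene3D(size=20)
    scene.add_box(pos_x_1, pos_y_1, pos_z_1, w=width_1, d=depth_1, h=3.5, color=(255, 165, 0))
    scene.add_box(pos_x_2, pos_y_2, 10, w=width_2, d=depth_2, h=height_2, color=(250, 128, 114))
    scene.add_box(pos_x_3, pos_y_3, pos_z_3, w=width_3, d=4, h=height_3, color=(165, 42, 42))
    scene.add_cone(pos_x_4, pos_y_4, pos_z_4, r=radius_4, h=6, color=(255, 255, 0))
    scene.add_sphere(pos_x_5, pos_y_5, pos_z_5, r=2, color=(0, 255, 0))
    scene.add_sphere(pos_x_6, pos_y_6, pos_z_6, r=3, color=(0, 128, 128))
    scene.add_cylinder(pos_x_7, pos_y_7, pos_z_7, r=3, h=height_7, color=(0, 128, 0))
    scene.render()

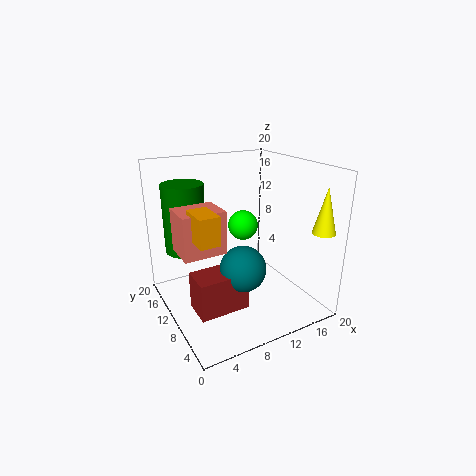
pos_x_1 = 2; pos_y_1 = 4; pos_z_1 = 12.5; width_1 = 2.5; depth_1 = 4; pos_x_2 = 1; pos_y_2 = 6.5; width_2 = 5.5; depth_2 = 4.5; height_2 = 5.5; pos_x_3 = 2; pos_y_3 = 4.5; pos_z_3 = 2.5; width_3 = 6.5; height_3 = 5; pos_x_4 = 18; pos_y_4 = 2; pos_z_4 = 12; radius_4 = 1.5; pos_x_5 = 10.5; pos_y_5 = 9.5; pos_z_5 = 12; pos_x_6 = 8.5; pos_y_6 = 6; pos_z_6 = 7.5; pos_x_7 = 4.5; pos_y_7 = 16; pos_z_7 = 7; height_7 = 10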